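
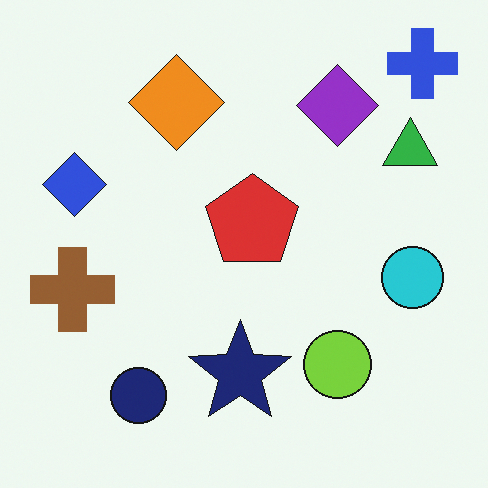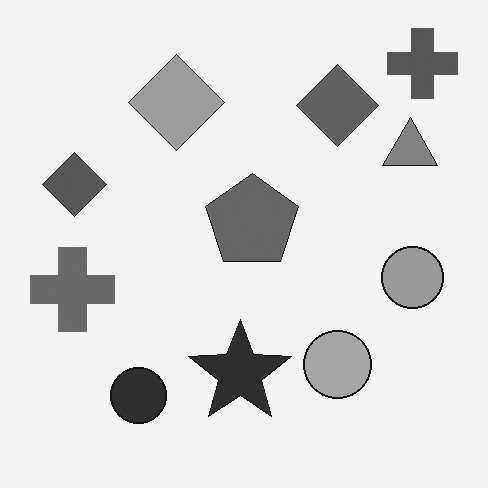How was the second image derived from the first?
The transformation is: converted to grayscale.

All color is removed — every shape is now a shade of grey.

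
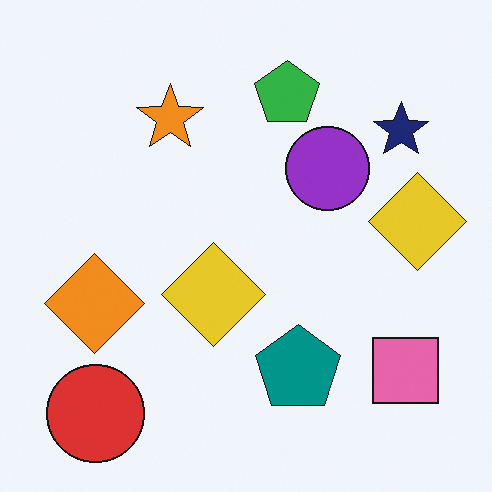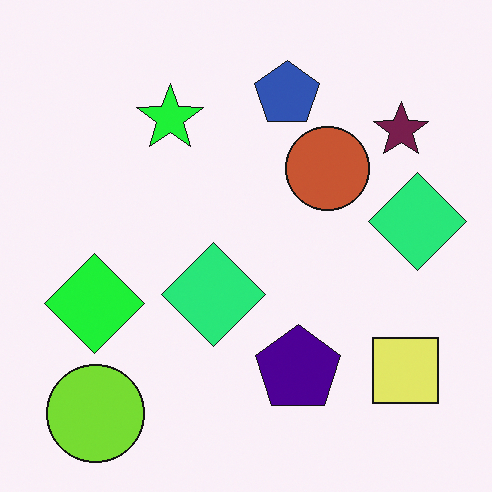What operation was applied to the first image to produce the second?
This is the original image hue-shifted through roughly a third of the color wheel.

Every shape's color has rotated by the same amount around the hue wheel — a uniform hue shift.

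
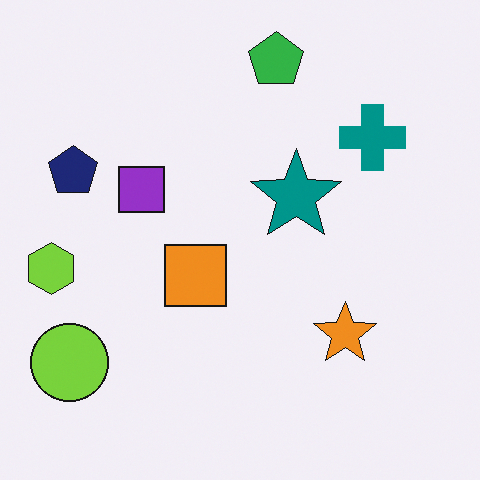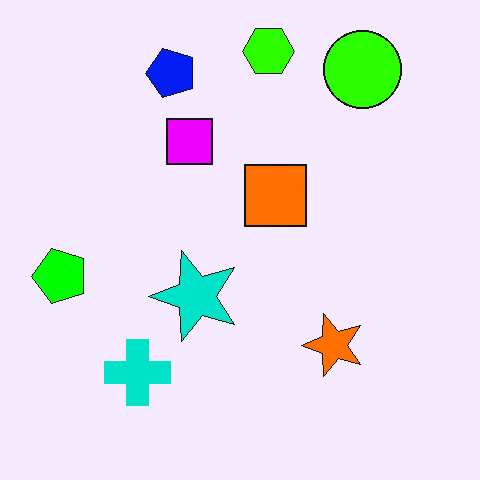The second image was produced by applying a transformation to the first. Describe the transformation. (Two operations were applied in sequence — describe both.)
The second image is the first transposed (reflected across the top-left ↔ bottom-right diagonal), then heavily oversaturated.

Shapes have swapped their row and column positions — what was in the top-right is now in the bottom-left — a diagonal reflection. All colors are more vivid — a global saturation change.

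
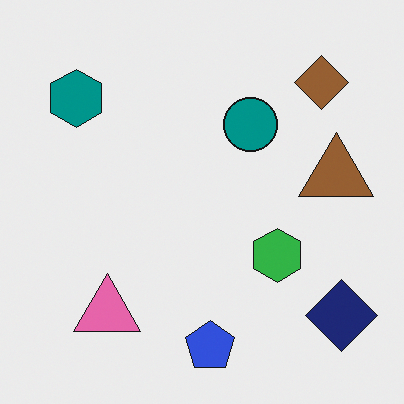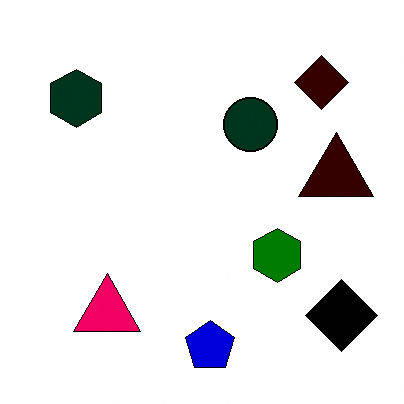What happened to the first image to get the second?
The second image is the first given much higher contrast.

Tones are pushed away from mid-grey across the whole image — a global contrast change.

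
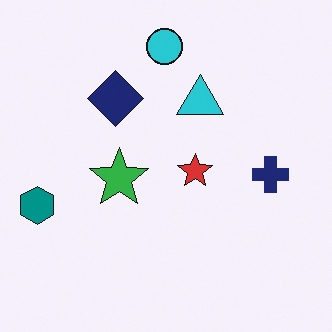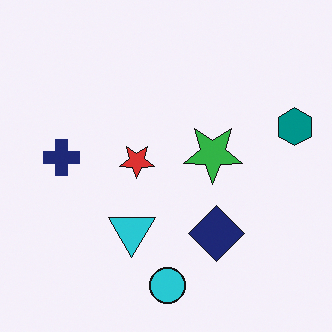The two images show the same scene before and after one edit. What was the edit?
This is the original image rotated 180°.

The teal hexagon sits in the left of the first image and the right of the second — consistent with a whole-image 180° rotation.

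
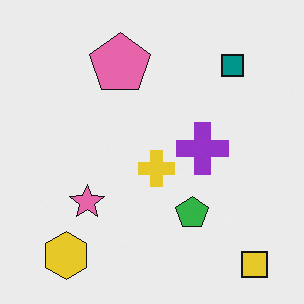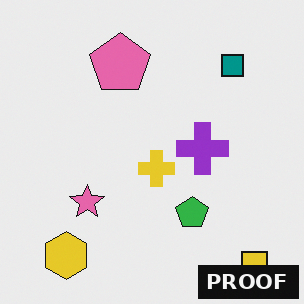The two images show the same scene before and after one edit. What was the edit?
The image was watermarked with the text "PROOF" in the lower-right corner.

A dark label reading "PROOF" appears in the lower-right corner.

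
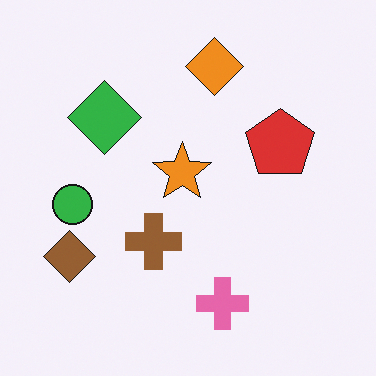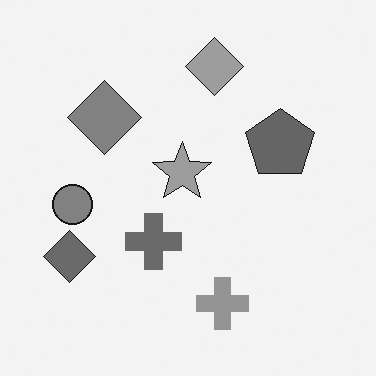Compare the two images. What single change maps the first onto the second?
The second image is the first converted to grayscale.

All color is removed — every shape is now a shade of grey.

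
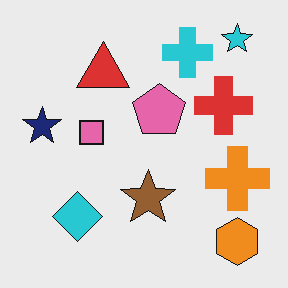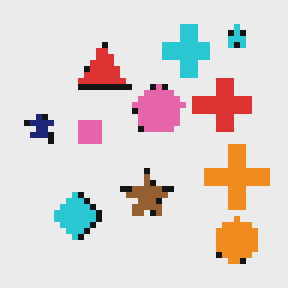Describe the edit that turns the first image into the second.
The transformation is: moderately pixelated.

Shapes are reduced to large square blocks; fine edges and outlines are lost — a downscale-then-upscale (mosaic) effect.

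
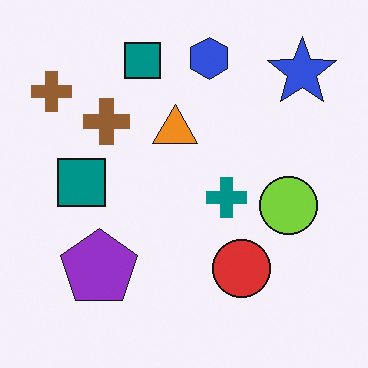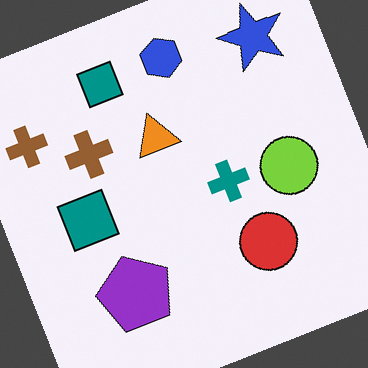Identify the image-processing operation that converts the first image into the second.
This is the original image rotated counter-clockwise by a clearly visible amount.

Every shape is tilted by the same angle and the image corners show triangular fill wedges — a whole-image rotation by a non-right angle.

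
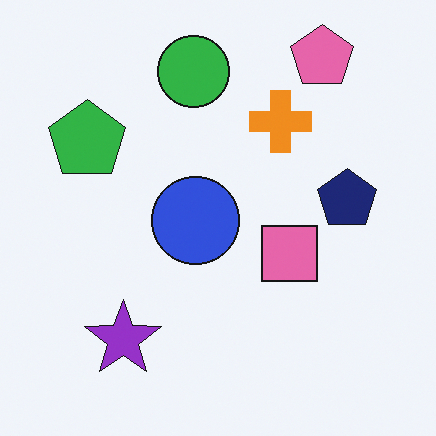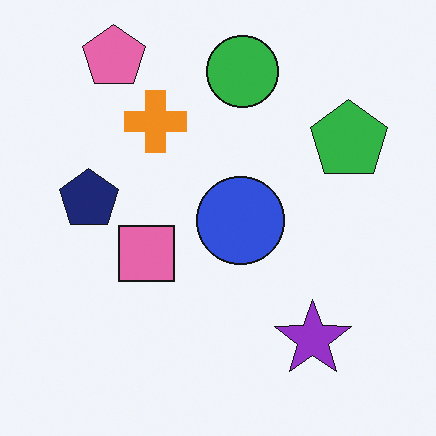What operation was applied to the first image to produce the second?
The transformation is: flipped horizontally (left ↔ right).

The green pentagon is in the top-left of the first image and the top-right of the second — shapes on opposite sides of the vertical midline have swapped in a mirror flip.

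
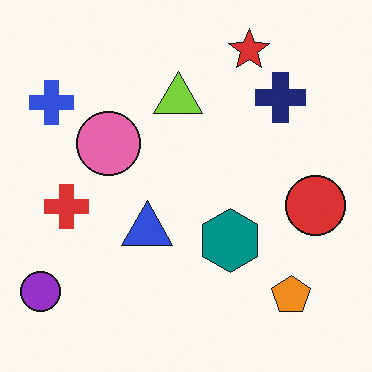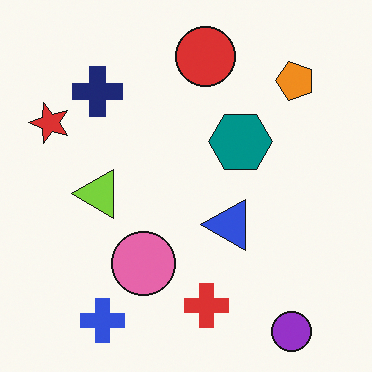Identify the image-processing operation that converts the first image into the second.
The transformation is: rotated 90° counter-clockwise.

The purple circle sits in the bottom-left of the first image and the bottom-right of the second — consistent with a whole-image 90° counter-clockwise rotation.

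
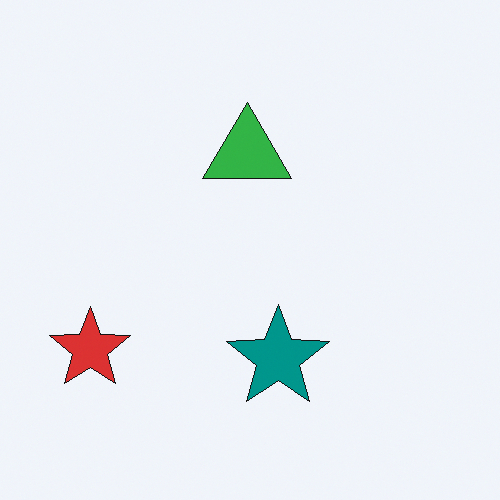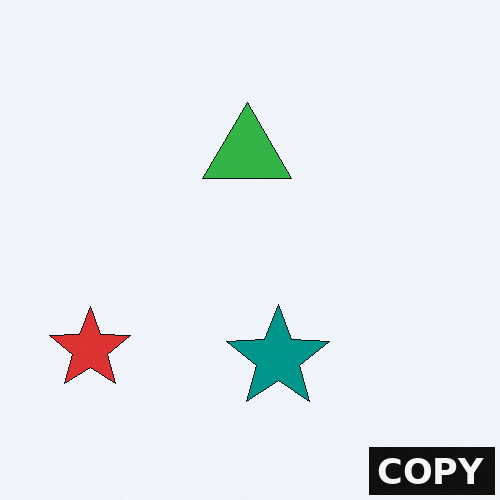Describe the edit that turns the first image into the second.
It was watermarked with the text "COPY" in the lower-right corner.

A dark label reading "COPY" appears in the lower-right corner.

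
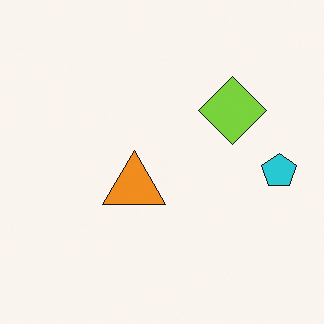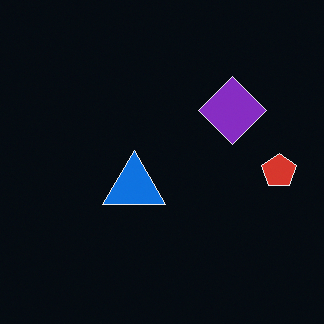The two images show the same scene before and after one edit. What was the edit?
It was color-inverted (negative).

The light background has become dark and every shape's color is its complement — a photographic negative.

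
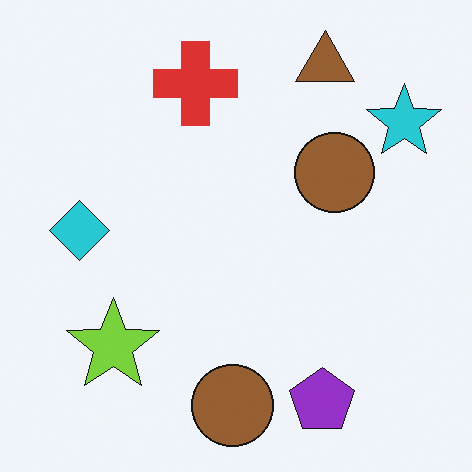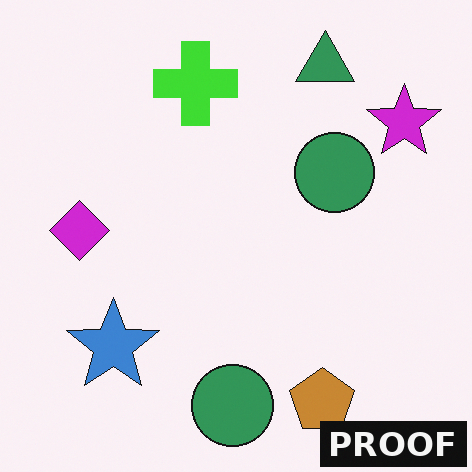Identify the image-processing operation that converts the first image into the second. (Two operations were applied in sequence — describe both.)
The transformation is: hue-shifted by a moderate amount, then watermarked with the text "PROOF" in the lower-right corner.

Every shape's color has rotated by the same amount around the hue wheel — a uniform hue shift. A dark label reading "PROOF" appears in the lower-right corner.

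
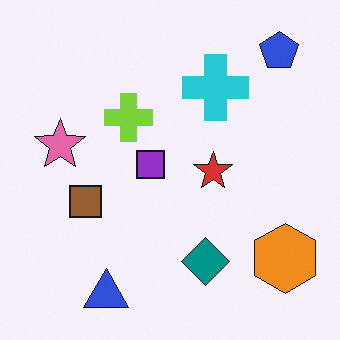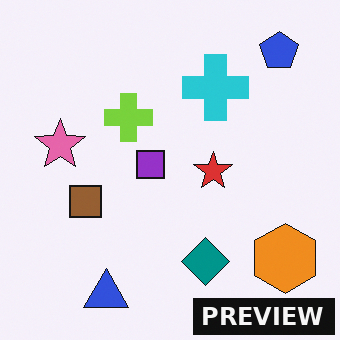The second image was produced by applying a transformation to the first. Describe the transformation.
Watermarked with the text "PREVIEW" in the lower-right corner.

A dark label reading "PREVIEW" appears in the lower-right corner.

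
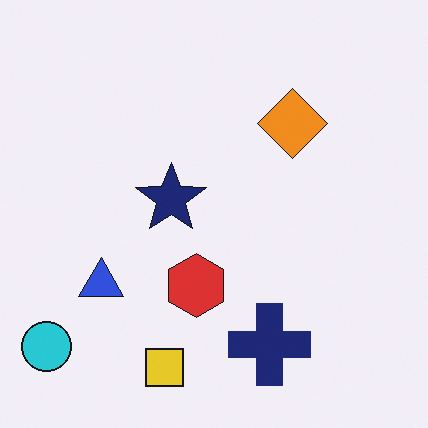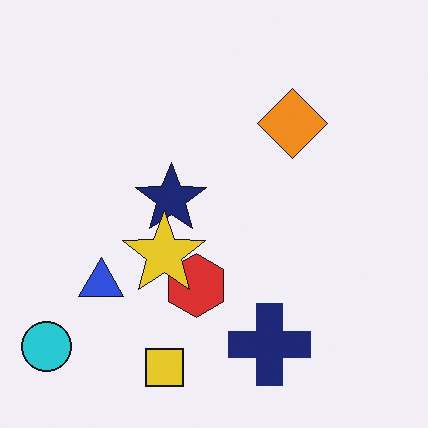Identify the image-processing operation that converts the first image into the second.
The second image is the first overlaid with an additional yellow star.

A yellow star appears in the second image that is absent from the first.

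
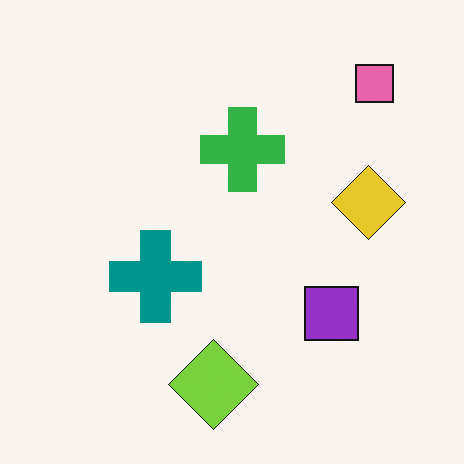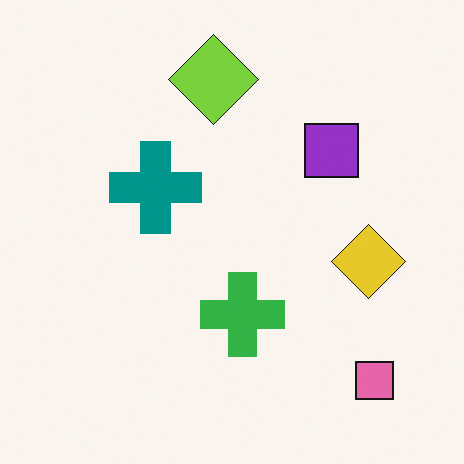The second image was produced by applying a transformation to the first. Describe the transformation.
The image was flipped vertically (top ↔ bottom).

The lime diamond is in the bottom of the first image and the top of the second — shapes on opposite sides of the horizontal midline have swapped in a mirror flip.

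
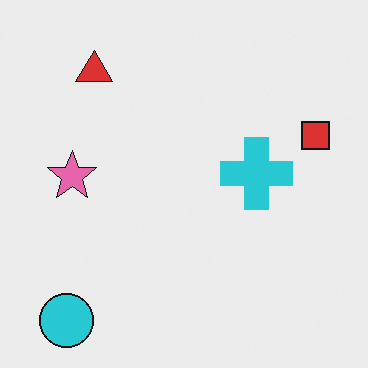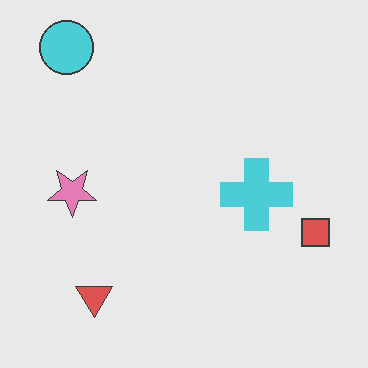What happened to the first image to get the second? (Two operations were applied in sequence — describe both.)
The transformation is: flipped vertically (top ↔ bottom), then given slightly reduced contrast.

The cyan circle is in the bottom-left of the first image and the top-left of the second — shapes on opposite sides of the horizontal midline have swapped in a mirror flip. Tones are pushed toward mid-grey across the whole image — a global contrast change.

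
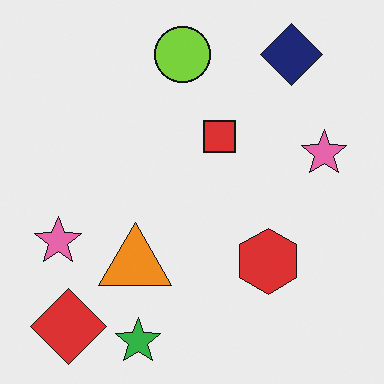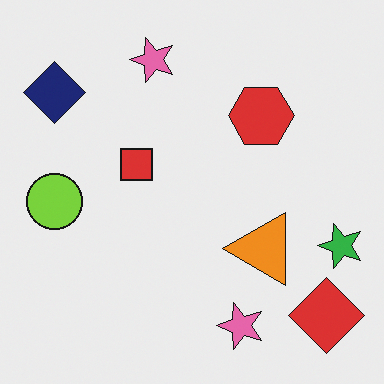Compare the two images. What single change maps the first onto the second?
The transformation is: rotated 90° counter-clockwise.

The red diamond sits in the bottom-left of the first image and the bottom-right of the second — consistent with a whole-image 90° counter-clockwise rotation.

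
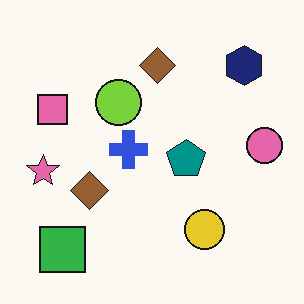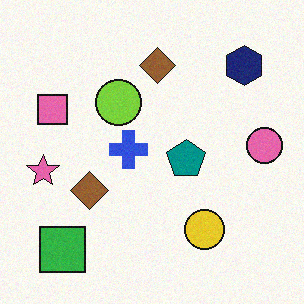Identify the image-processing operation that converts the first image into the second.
The image was degraded with a light layer of grain.

Random speckle covers the whole image, including the flat background.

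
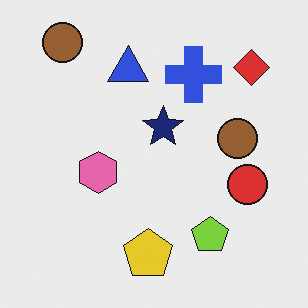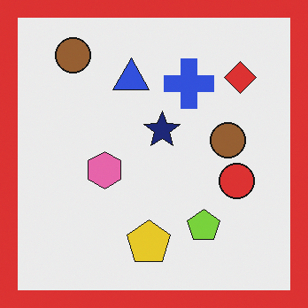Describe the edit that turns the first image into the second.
The image was framed with a red border.

A solid red frame runs around the edge of the second image, with the content slightly shrunk inside it.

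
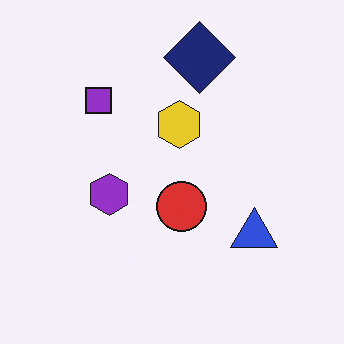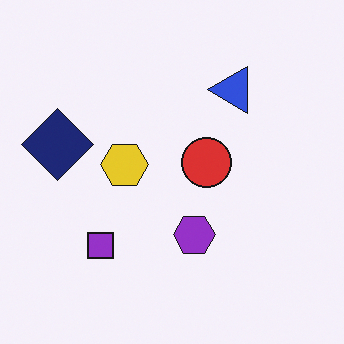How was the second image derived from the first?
This is the original image rotated 90° counter-clockwise.

The navy diamond sits in the top of the first image and the left of the second — consistent with a whole-image 90° counter-clockwise rotation.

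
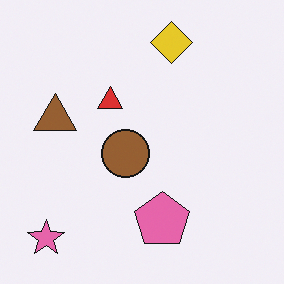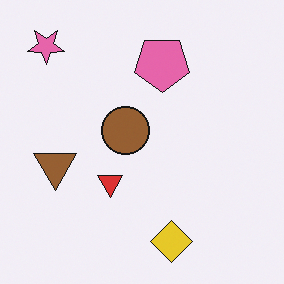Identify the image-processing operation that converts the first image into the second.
Flipped vertically (top ↔ bottom).

The yellow diamond is in the top of the first image and the bottom of the second — shapes on opposite sides of the horizontal midline have swapped in a mirror flip.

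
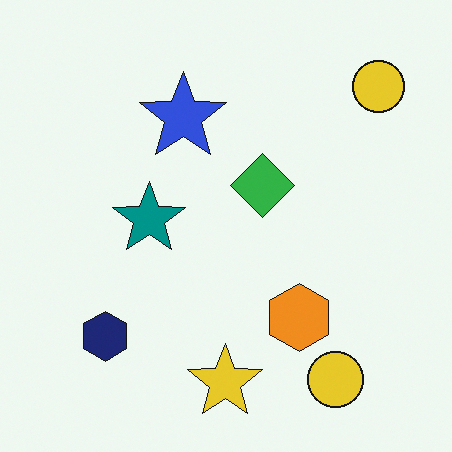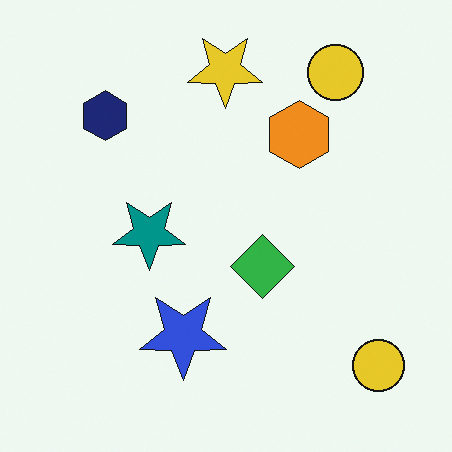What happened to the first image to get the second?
This is the original image flipped vertically (top ↔ bottom).

The yellow star is in the bottom of the first image and the top of the second — shapes on opposite sides of the horizontal midline have swapped in a mirror flip.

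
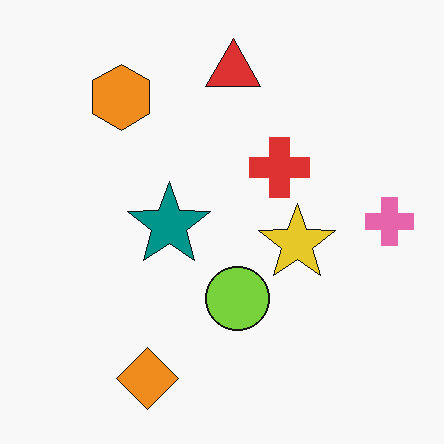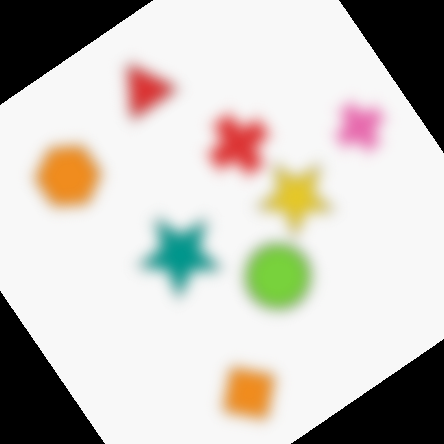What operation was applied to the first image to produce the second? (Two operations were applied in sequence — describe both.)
The second image is the first strongly gaussian-blurred, then rotated counter-clockwise by a large amount — several tens of degrees.

Shape edges and outlines are uniformly softened across the whole image. Every shape is tilted by the same angle and the image corners show triangular fill wedges — a whole-image rotation by a non-right angle.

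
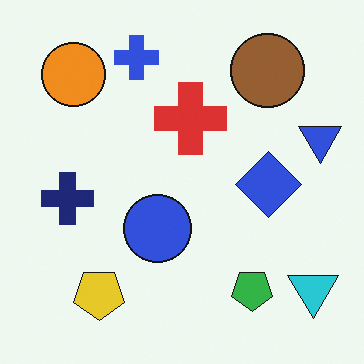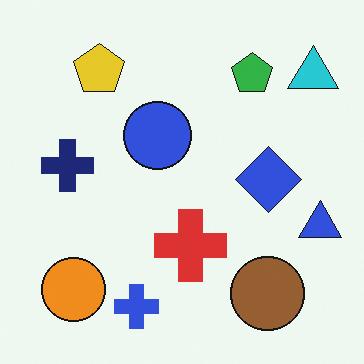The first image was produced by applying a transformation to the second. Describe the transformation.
The first image is the second flipped vertically (top ↔ bottom).

The blue cross is in the bottom of the second image and the top of the first — shapes on opposite sides of the horizontal midline have swapped in a mirror flip.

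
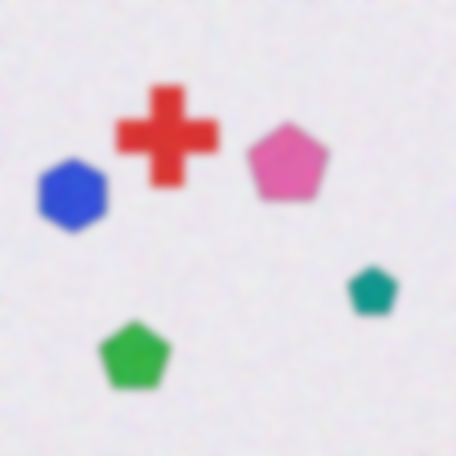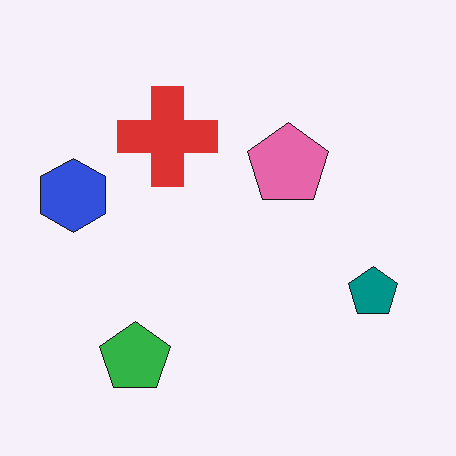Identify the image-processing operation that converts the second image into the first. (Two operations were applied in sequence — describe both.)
The first image is the second degraded with heavy additive noise, then noticeably gaussian-blurred.

Random speckle covers the whole image, including the flat background. Shape edges and outlines are uniformly softened across the whole image.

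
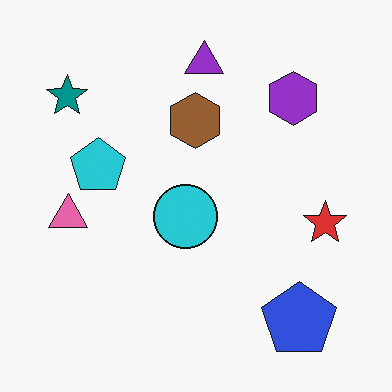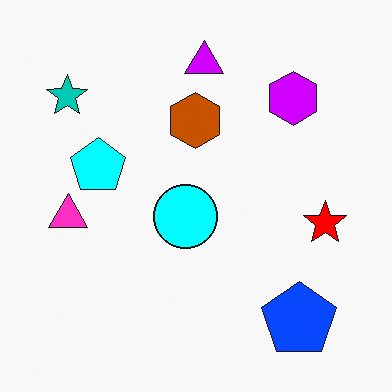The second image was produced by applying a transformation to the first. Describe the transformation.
Heavily oversaturated.

All colors are more vivid — a global saturation change.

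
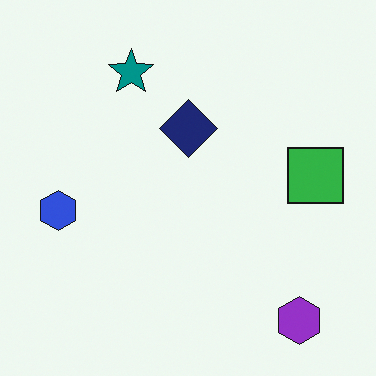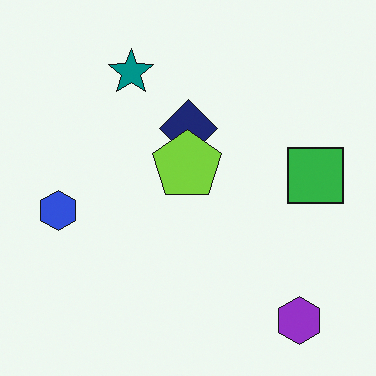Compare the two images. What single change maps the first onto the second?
It was overlaid with an additional lime pentagon.

A lime pentagon appears in the second image that is absent from the first.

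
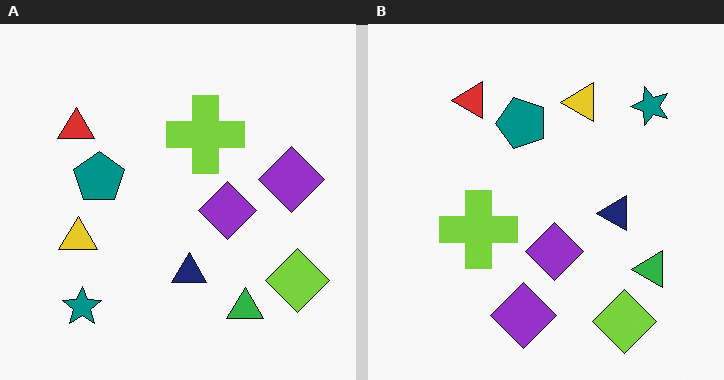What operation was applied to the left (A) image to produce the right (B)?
The right (B) image is the left (A) transposed (reflected across the top-left ↔ bottom-right diagonal).

Shapes have swapped their row and column positions — what was in the top-right is now in the bottom-left — a diagonal reflection.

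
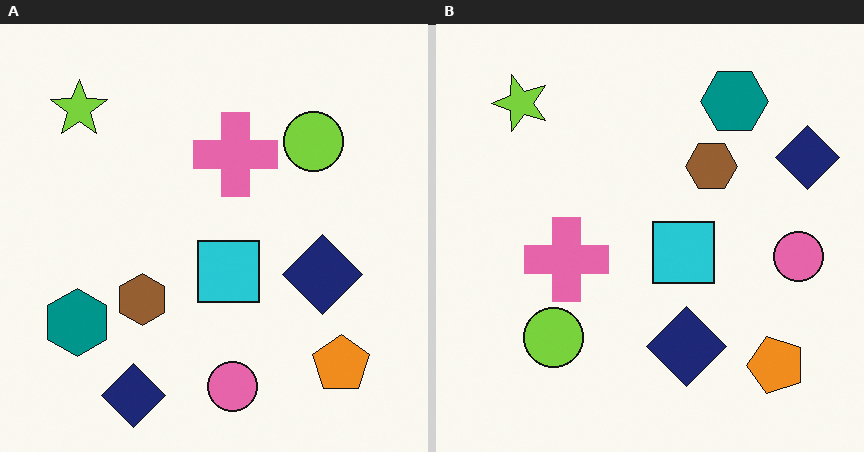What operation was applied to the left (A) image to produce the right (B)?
The right (B) image is the left (A) transposed (reflected across the top-left ↔ bottom-right diagonal).

Shapes have swapped their row and column positions — what was in the top-right is now in the bottom-left — a diagonal reflection.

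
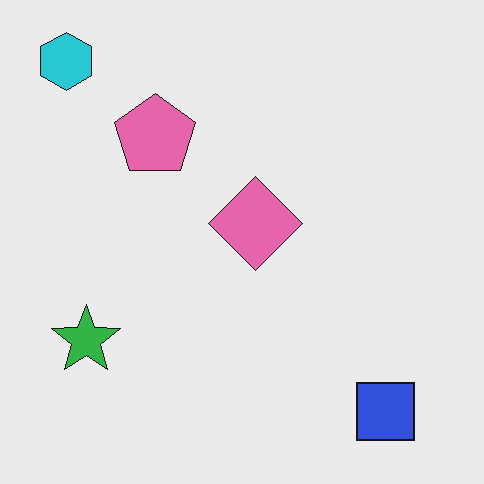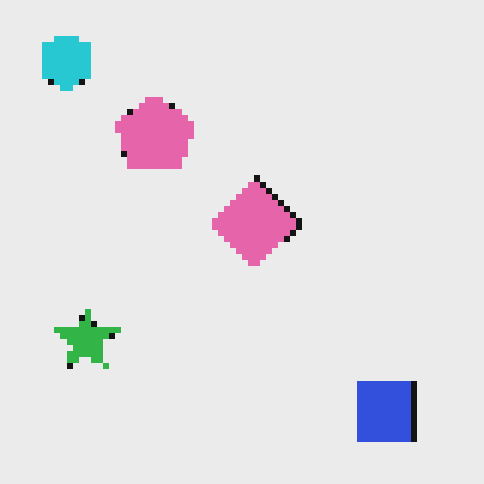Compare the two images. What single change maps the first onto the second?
It was moderately pixelated.

Shapes are reduced to large square blocks; fine edges and outlines are lost — a downscale-then-upscale (mosaic) effect.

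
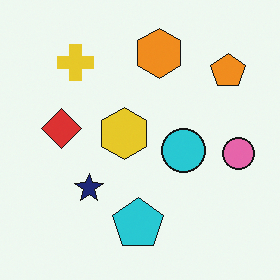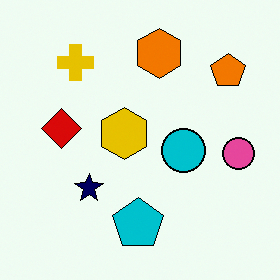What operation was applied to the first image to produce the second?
The transformation is: given slightly increased contrast.

Tones are pushed away from mid-grey across the whole image — a global contrast change.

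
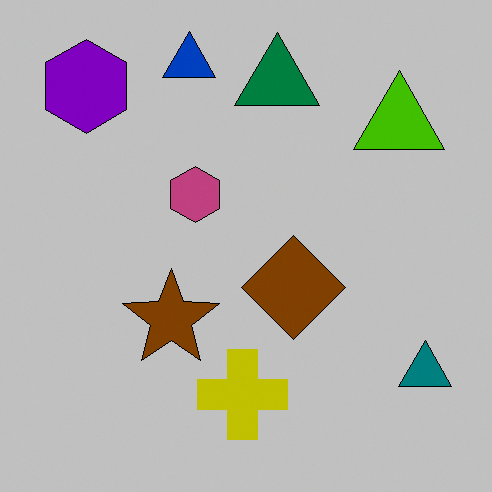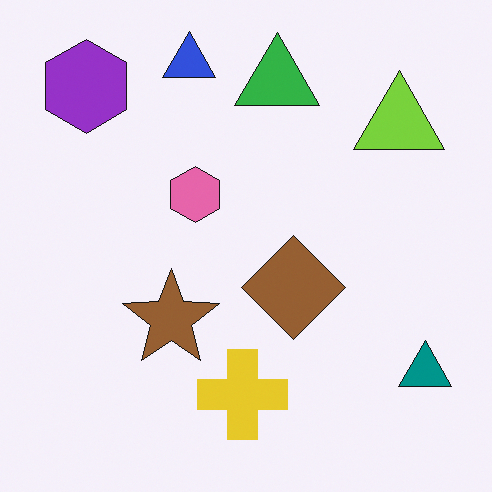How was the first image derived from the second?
The transformation is: heavily posterized to just a handful of flat colors.

Each flat color has snapped to a coarser quantized level — most visibly, the near-white background has dropped to a flat grey.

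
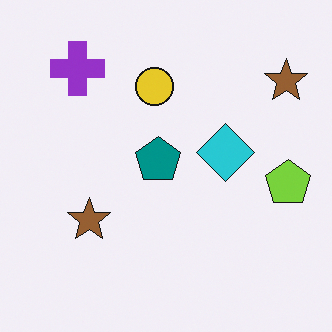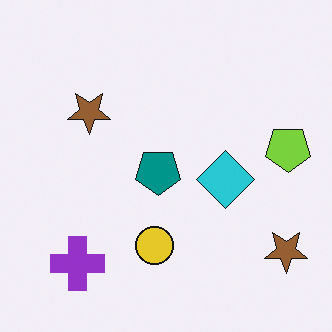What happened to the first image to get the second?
The image was flipped vertically (top ↔ bottom).

The purple cross is in the top-left of the first image and the bottom-left of the second — shapes on opposite sides of the horizontal midline have swapped in a mirror flip.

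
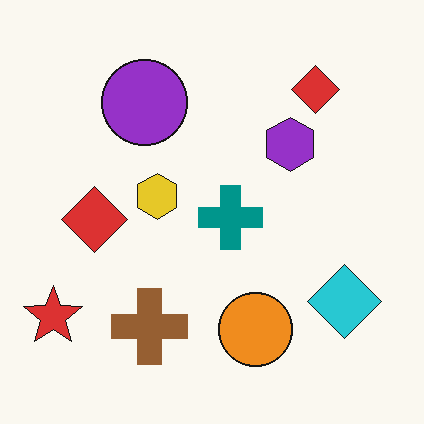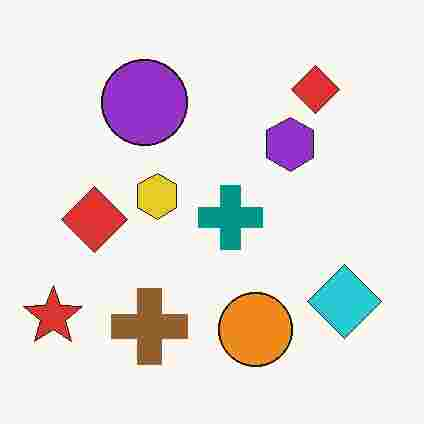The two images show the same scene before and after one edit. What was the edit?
It was heavily JPEG-compressed with obvious blocking artifacts.

Blocky 8×8 compression artifacts appear around shape edges and the flat background shows ringing — characteristic JPEG degradation.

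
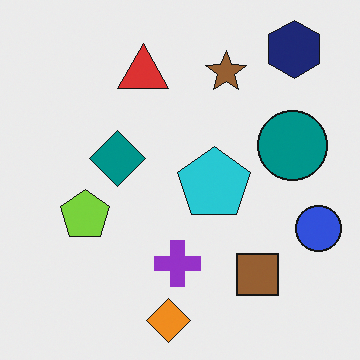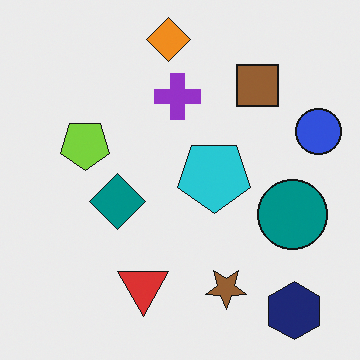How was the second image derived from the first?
Flipped vertically (top ↔ bottom).

The orange diamond is in the bottom of the first image and the top of the second — shapes on opposite sides of the horizontal midline have swapped in a mirror flip.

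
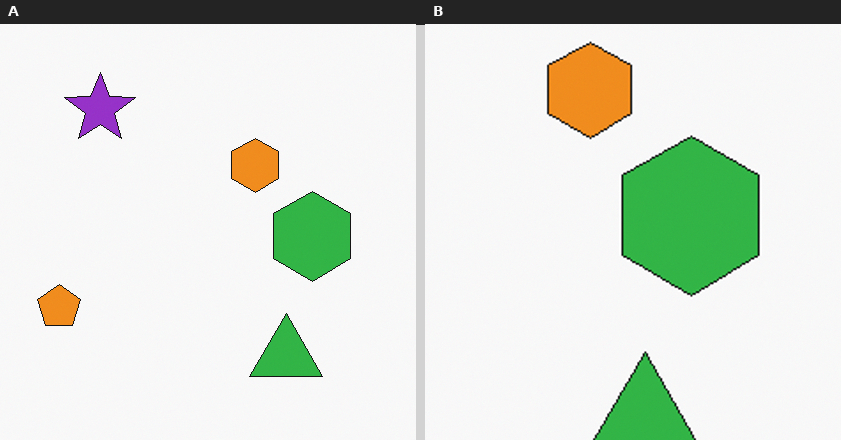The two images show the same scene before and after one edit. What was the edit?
This is the original image cropped to a noticeably smaller region and rescaled.

The visible shapes are larger and the field of view is narrower; shapes near the original edges may be partly or wholly outside the frame — a crop-and-rescale.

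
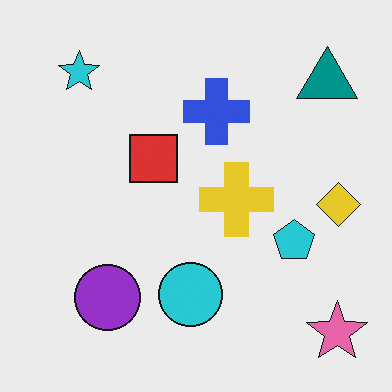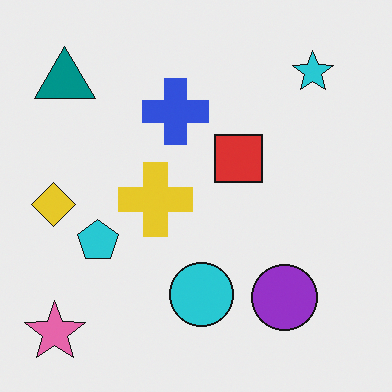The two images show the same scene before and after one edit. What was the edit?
The transformation is: flipped horizontally (left ↔ right).

The yellow diamond is in the right of the first image and the left of the second — shapes on opposite sides of the vertical midline have swapped in a mirror flip.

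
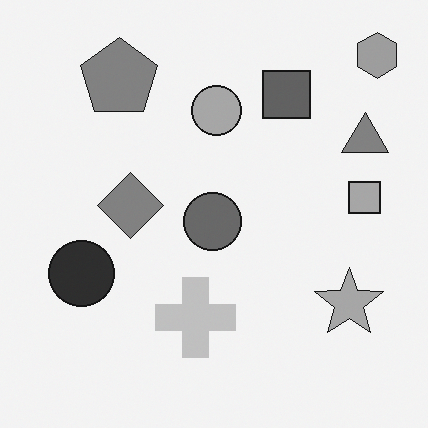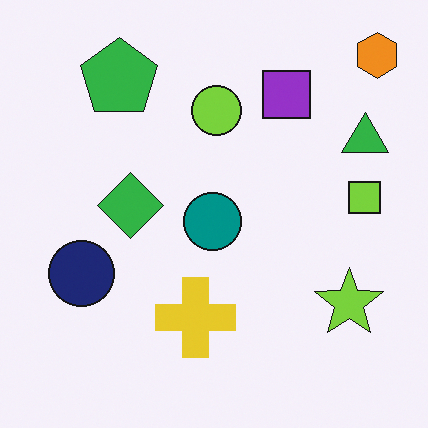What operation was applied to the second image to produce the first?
The transformation is: converted to grayscale.

All color is removed — every shape is now a shade of grey.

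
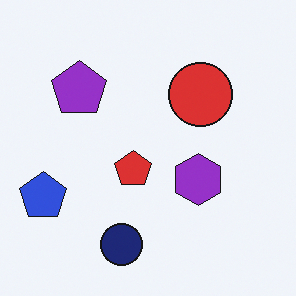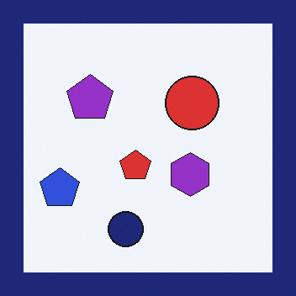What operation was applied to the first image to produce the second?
The transformation is: framed with a navy border.

A solid navy frame runs around the edge of the second image, with the content slightly shrunk inside it.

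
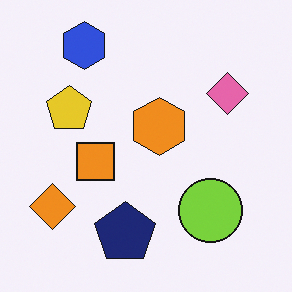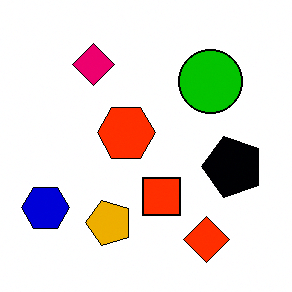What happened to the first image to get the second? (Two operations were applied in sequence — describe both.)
The transformation is: rotated 90° counter-clockwise, then given much higher contrast.

The blue hexagon sits in the top-left of the first image and the bottom-left of the second — consistent with a whole-image 90° counter-clockwise rotation. Tones are pushed away from mid-grey across the whole image — a global contrast change.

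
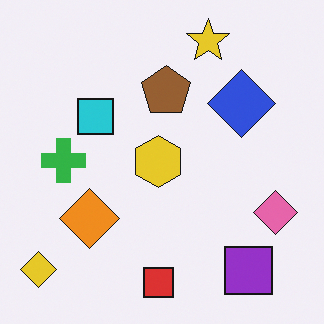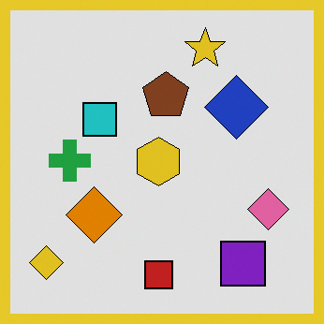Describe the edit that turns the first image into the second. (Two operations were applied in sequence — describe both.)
This is the original image posterized to a reduced palette, then framed with a yellow border.

Each flat color has snapped to a coarser quantized level — most visibly, the near-white background has dropped to a flat grey. A solid yellow frame runs around the edge of the second image, with the content slightly shrunk inside it.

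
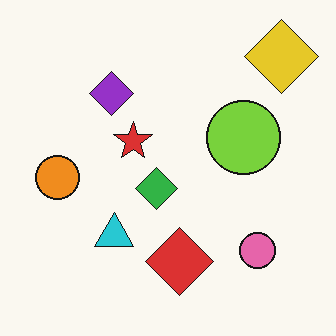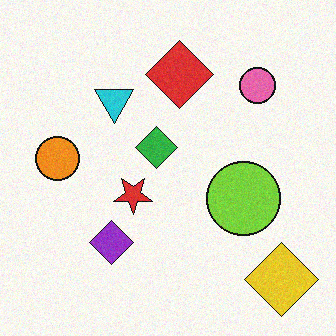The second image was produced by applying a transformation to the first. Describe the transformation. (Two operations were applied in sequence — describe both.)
This is the original image flipped vertically (top ↔ bottom), then degraded with subtle gaussian noise.

The yellow diamond is in the top-right of the first image and the bottom-right of the second — shapes on opposite sides of the horizontal midline have swapped in a mirror flip. Random speckle covers the whole image, including the flat background.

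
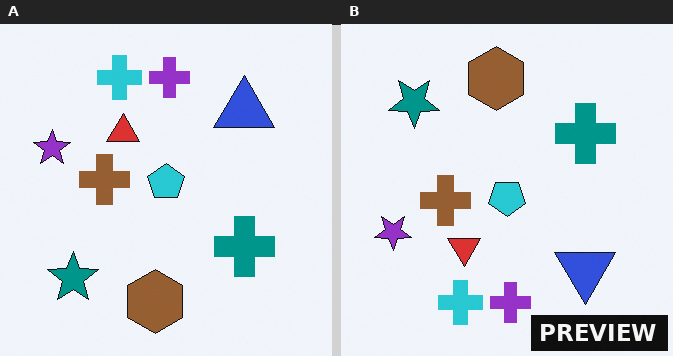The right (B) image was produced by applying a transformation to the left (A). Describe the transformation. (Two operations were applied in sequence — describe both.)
Flipped vertically (top ↔ bottom), then watermarked with the text "PREVIEW" in the lower-right corner.

The cyan cross is in the top of the left (A) image and the bottom of the right (B) — shapes on opposite sides of the horizontal midline have swapped in a mirror flip. A dark label reading "PREVIEW" appears in the lower-right corner.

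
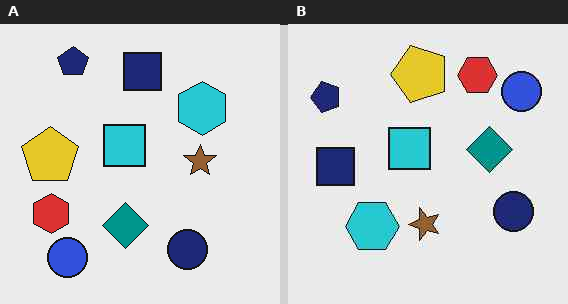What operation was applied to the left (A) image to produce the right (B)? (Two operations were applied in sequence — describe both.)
The image was transposed (reflected across the top-left ↔ bottom-right diagonal), then given moderate JPEG compression.

Shapes have swapped their row and column positions — what was in the top-right is now in the bottom-left — a diagonal reflection. Blocky 8×8 compression artifacts appear around shape edges and the flat background shows ringing — characteristic JPEG degradation.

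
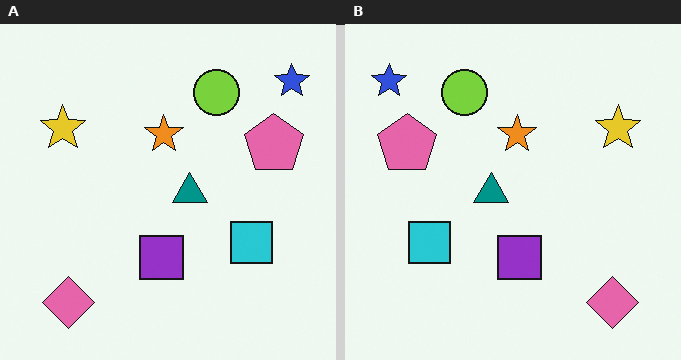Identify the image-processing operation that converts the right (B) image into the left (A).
The image was flipped horizontally (left ↔ right).

The blue star is in the top-left of the right (B) image and the top-right of the left (A) — shapes on opposite sides of the vertical midline have swapped in a mirror flip.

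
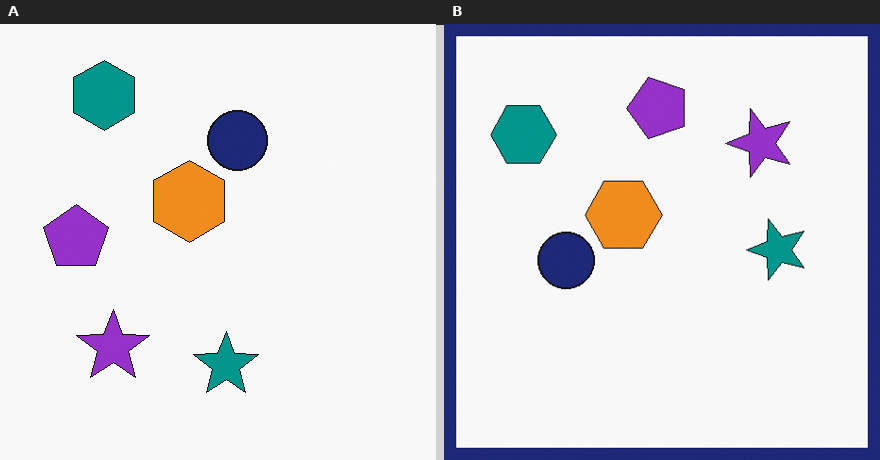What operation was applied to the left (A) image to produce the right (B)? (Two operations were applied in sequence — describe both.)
This is the original image transposed (reflected across the top-left ↔ bottom-right diagonal), then framed with a navy border.

Shapes have swapped their row and column positions — what was in the top-right is now in the bottom-left — a diagonal reflection. A solid navy frame runs around the edge of the right (B) image, with the content slightly shrunk inside it.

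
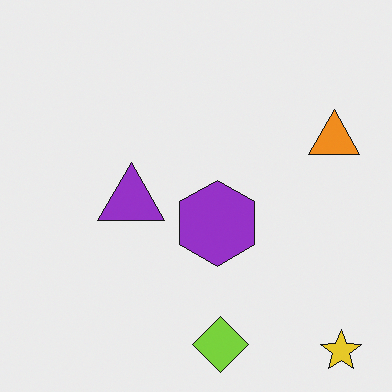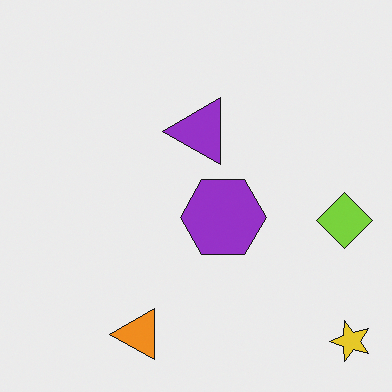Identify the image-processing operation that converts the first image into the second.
This is the original image transposed (reflected across the top-left ↔ bottom-right diagonal).

Shapes have swapped their row and column positions — what was in the top-right is now in the bottom-left — a diagonal reflection.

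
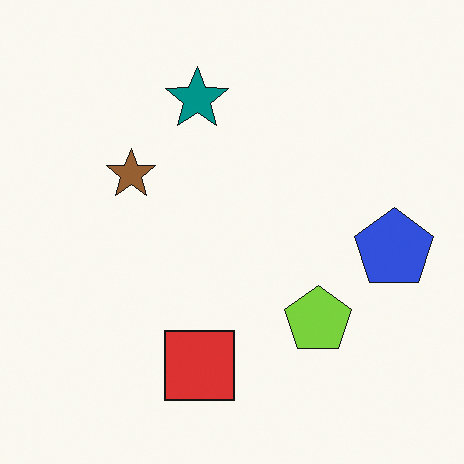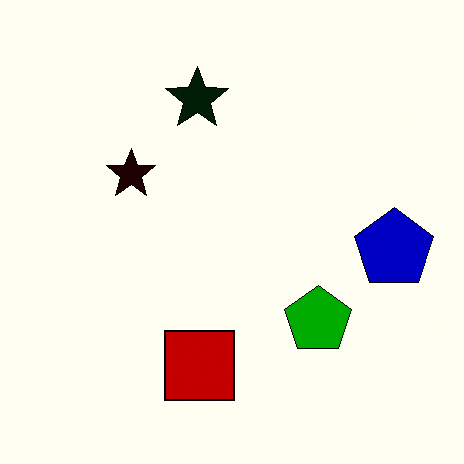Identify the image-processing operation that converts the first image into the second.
The image was boosted in contrast.

Tones are pushed away from mid-grey across the whole image — a global contrast change.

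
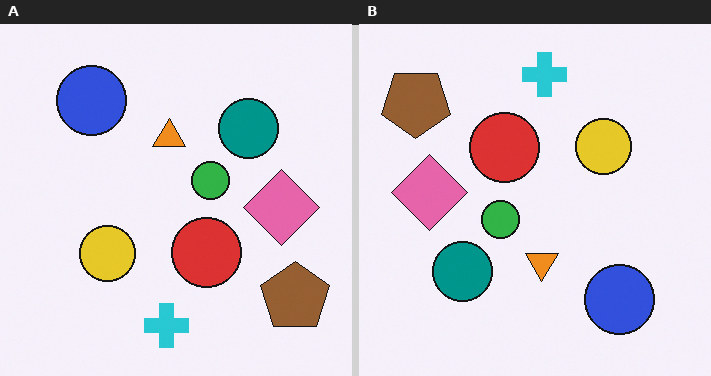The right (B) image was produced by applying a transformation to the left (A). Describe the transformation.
It was rotated 180°.

The brown pentagon sits in the bottom-right of the left (A) image and the top-left of the right (B) — consistent with a whole-image 180° rotation.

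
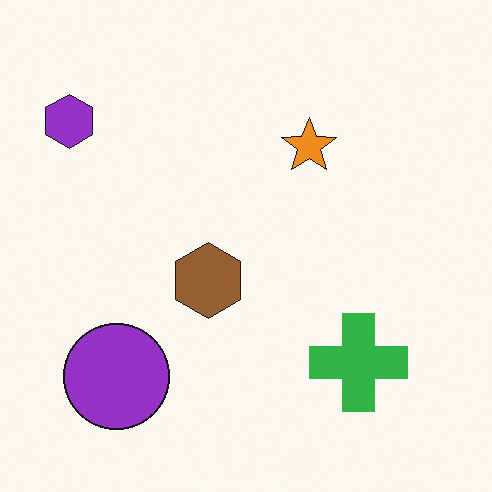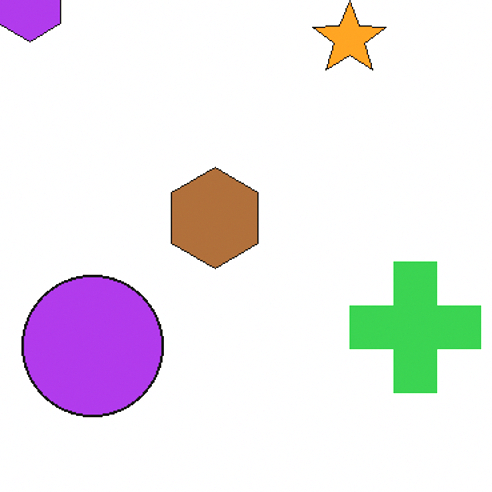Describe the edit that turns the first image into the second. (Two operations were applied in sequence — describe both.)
The transformation is: cropped slightly and scaled back up, then slightly brightened.

The visible shapes are larger and the field of view is narrower; shapes near the original edges may be partly or wholly outside the frame — a crop-and-rescale. Every pixel — background and shapes alike — is uniformly brightened.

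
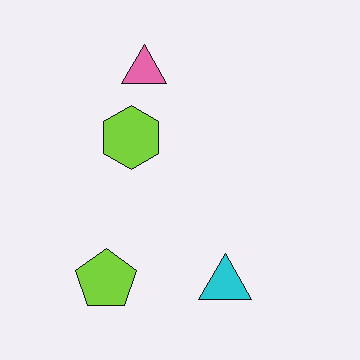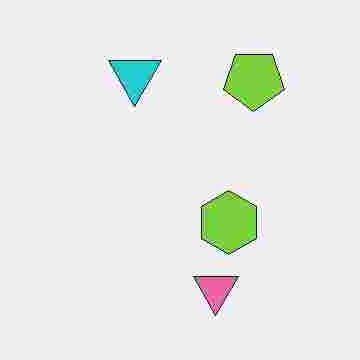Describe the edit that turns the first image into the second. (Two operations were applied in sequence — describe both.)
It was degraded with heavy JPEG compression, then rotated 180°.

Blocky 8×8 compression artifacts appear around shape edges and the flat background shows ringing — characteristic JPEG degradation. The lime pentagon sits in the bottom-left of the first image and the top-right of the second — consistent with a whole-image 180° rotation.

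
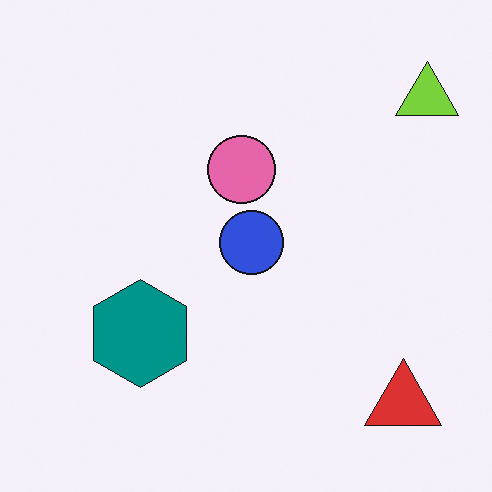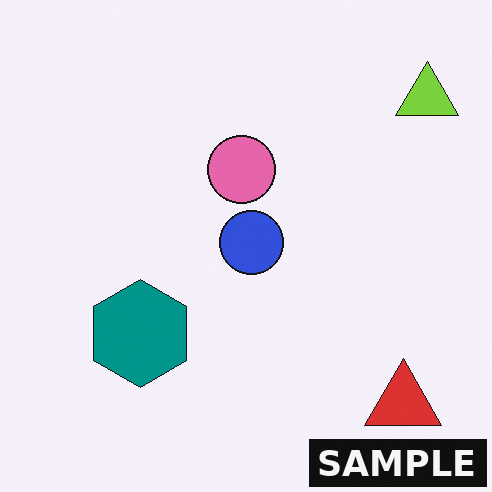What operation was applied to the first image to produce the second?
It was watermarked with the text "SAMPLE" in the lower-right corner.

A dark label reading "SAMPLE" appears in the lower-right corner.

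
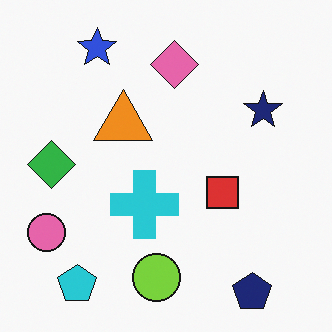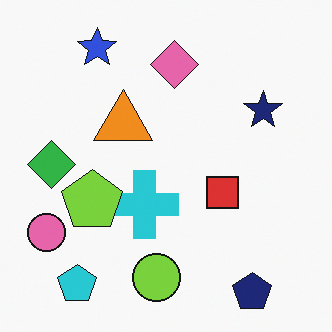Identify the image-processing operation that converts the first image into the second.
The transformation is: overlaid with an additional lime pentagon.

A lime pentagon appears in the second image that is absent from the first.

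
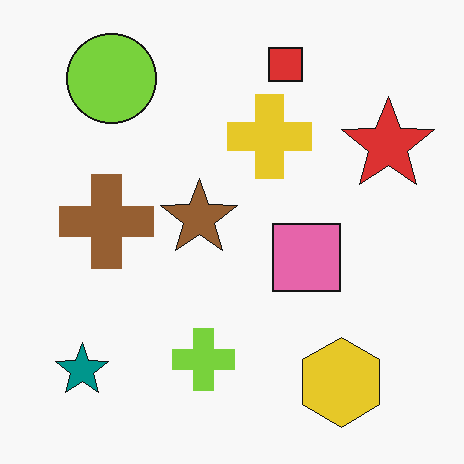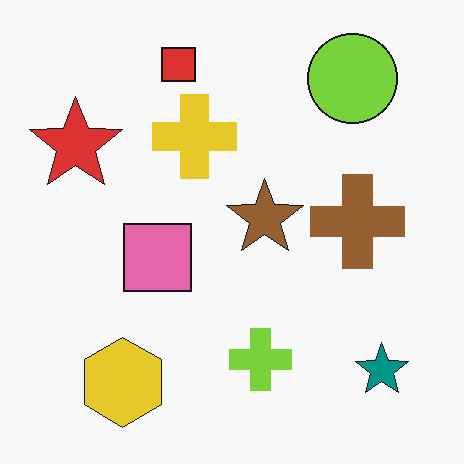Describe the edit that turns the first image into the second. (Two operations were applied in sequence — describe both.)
The second image is the first JPEG-compressed with visible artifacts, then flipped horizontally (left ↔ right).

Blocky 8×8 compression artifacts appear around shape edges and the flat background shows ringing — characteristic JPEG degradation. The red star is in the top-right of the first image and the top-left of the second — shapes on opposite sides of the vertical midline have swapped in a mirror flip.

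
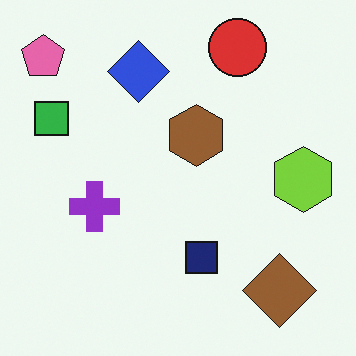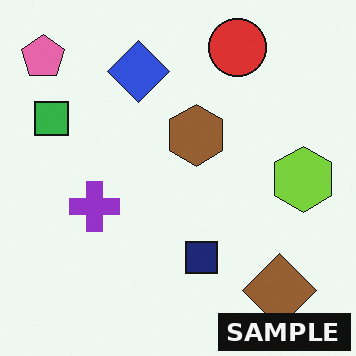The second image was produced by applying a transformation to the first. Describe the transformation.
The image was watermarked with the text "SAMPLE" in the lower-right corner.

A dark label reading "SAMPLE" appears in the lower-right corner.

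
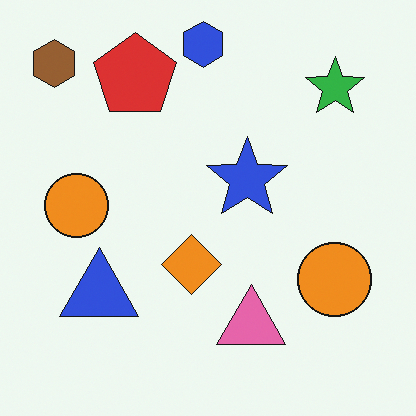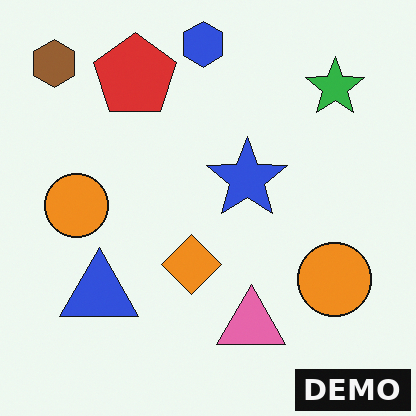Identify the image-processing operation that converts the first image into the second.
The transformation is: watermarked with the text "DEMO" in the lower-right corner.

A dark label reading "DEMO" appears in the lower-right corner.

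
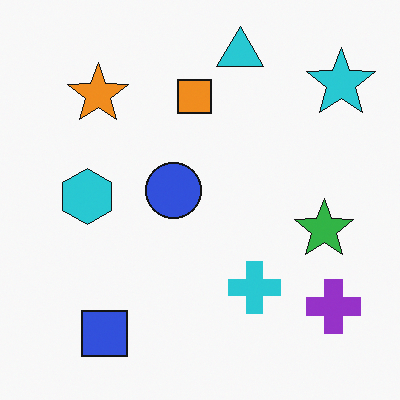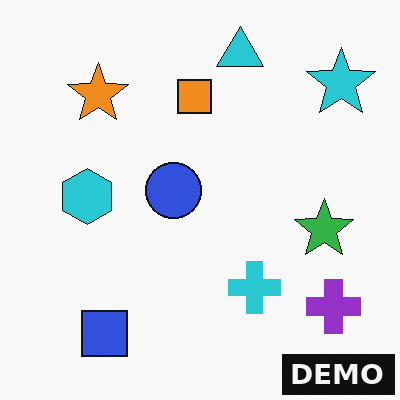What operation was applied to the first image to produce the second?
Watermarked with the text "DEMO" in the lower-right corner.

A dark label reading "DEMO" appears in the lower-right corner.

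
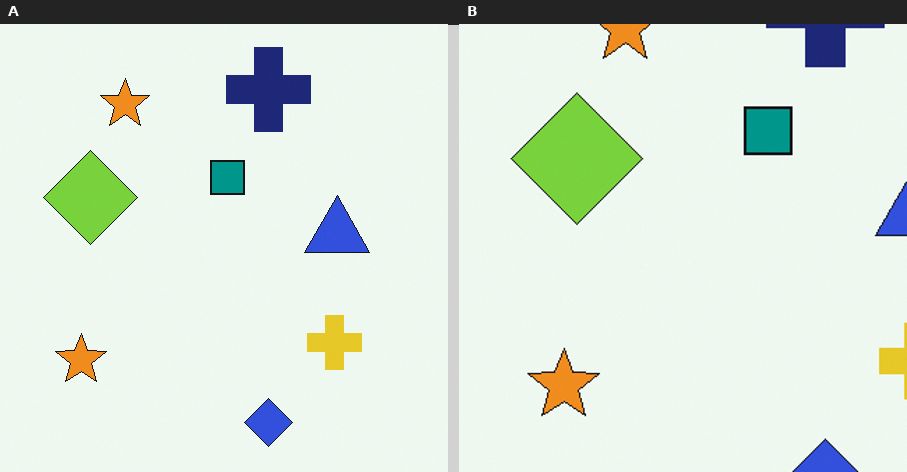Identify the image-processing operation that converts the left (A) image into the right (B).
The transformation is: cropped slightly and scaled back up.

The visible shapes are larger and the field of view is narrower; shapes near the original edges may be partly or wholly outside the frame — a crop-and-rescale.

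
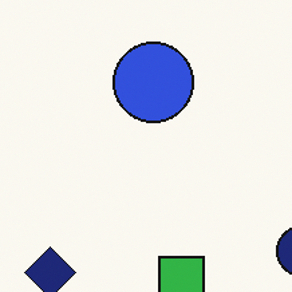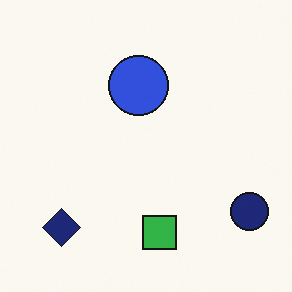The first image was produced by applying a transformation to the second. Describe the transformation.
It was cropped to a modestly smaller region and rescaled.

The visible shapes are larger and the field of view is narrower; shapes near the original edges may be partly or wholly outside the frame — a crop-and-rescale.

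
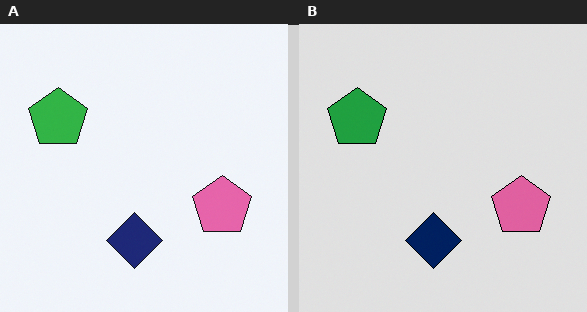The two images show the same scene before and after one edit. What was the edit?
This is the original image moderately posterized.

Each flat color has snapped to a coarser quantized level — most visibly, the near-white background has dropped to a flat grey.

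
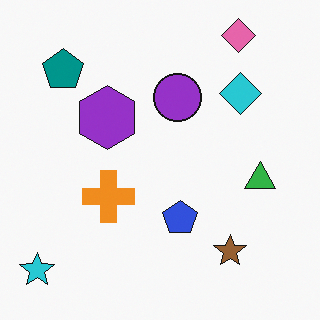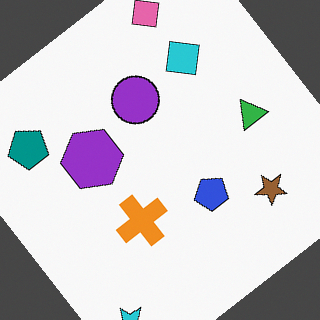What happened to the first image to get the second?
Rotated counter-clockwise by a large amount — several tens of degrees.

Every shape is tilted by the same angle and the image corners show triangular fill wedges — a whole-image rotation by a non-right angle.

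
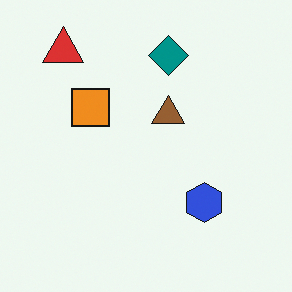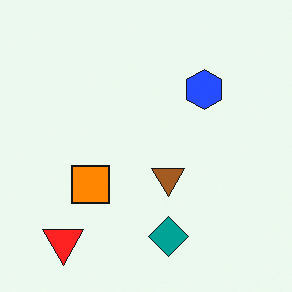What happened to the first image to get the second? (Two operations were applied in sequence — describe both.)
The second image is the first slightly oversaturated, then flipped vertically (top ↔ bottom).

All colors are more vivid — a global saturation change. The red triangle is in the top-left of the first image and the bottom-left of the second — shapes on opposite sides of the horizontal midline have swapped in a mirror flip.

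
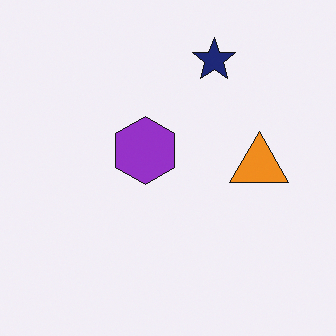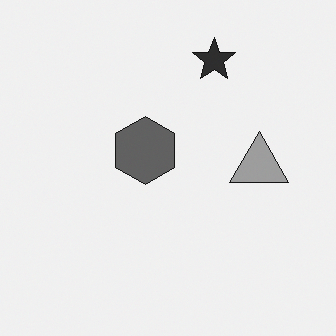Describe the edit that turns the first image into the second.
This is the original image converted to grayscale.

All color is removed — every shape is now a shade of grey.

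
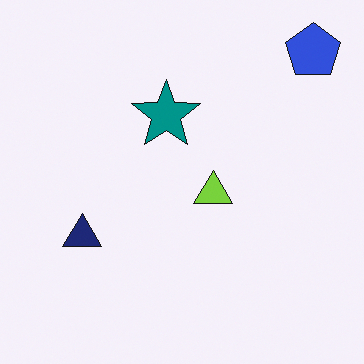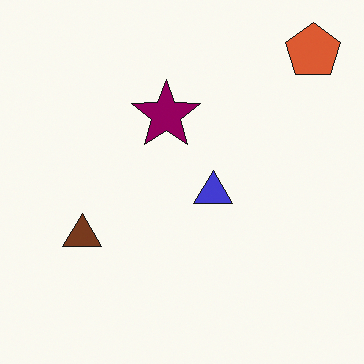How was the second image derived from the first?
This is the original image hue-shifted noticeably.

Every shape's color has rotated by the same amount around the hue wheel — a uniform hue shift.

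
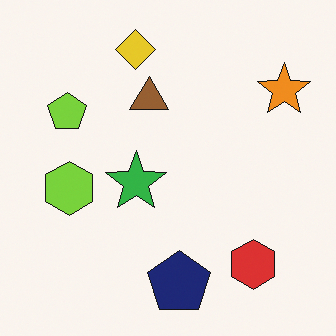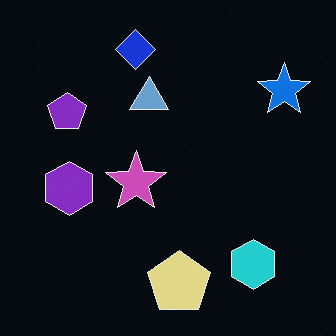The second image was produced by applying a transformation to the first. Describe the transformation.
Color-inverted (negative).

The light background has become dark and every shape's color is its complement — a photographic negative.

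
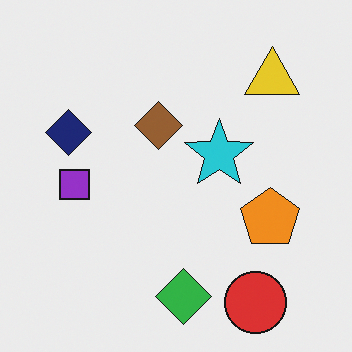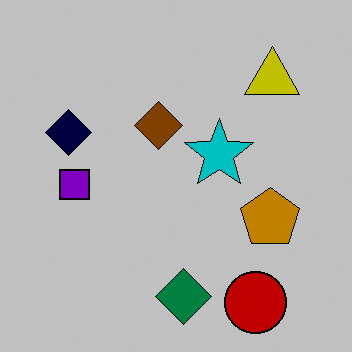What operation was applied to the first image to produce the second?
Aggressively posterized.

Each flat color has snapped to a coarser quantized level — most visibly, the near-white background has dropped to a flat grey.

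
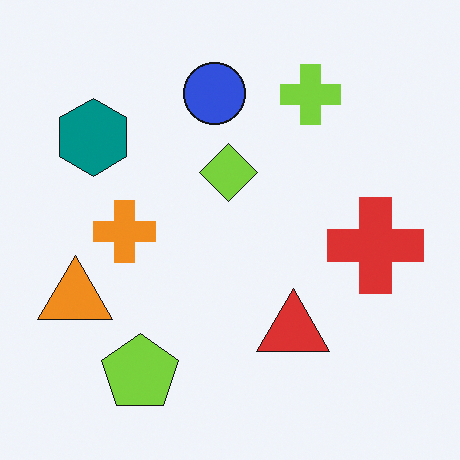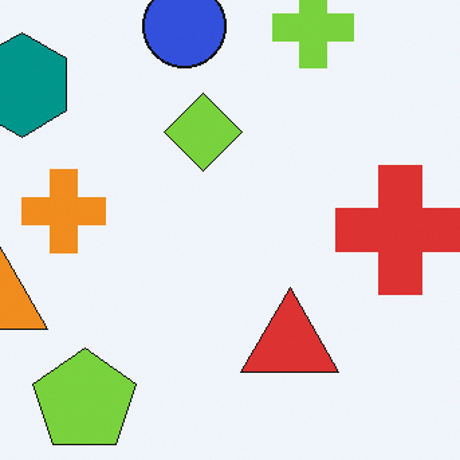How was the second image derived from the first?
Cropped slightly and scaled back up.

The visible shapes are larger and the field of view is narrower; shapes near the original edges may be partly or wholly outside the frame — a crop-and-rescale.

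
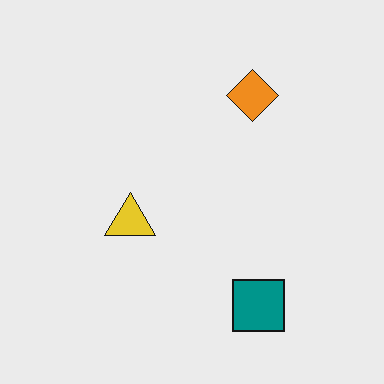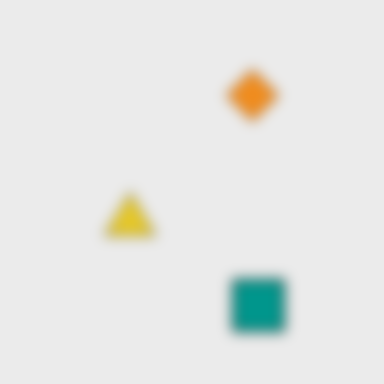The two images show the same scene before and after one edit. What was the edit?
It was strongly gaussian-blurred.

Shape edges and outlines are uniformly softened across the whole image.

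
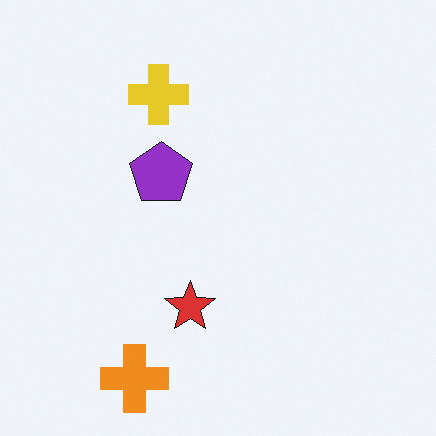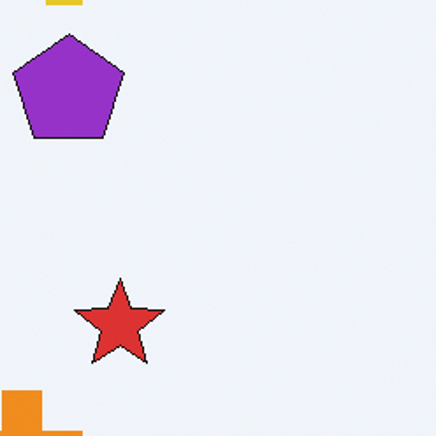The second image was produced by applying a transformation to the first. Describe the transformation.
Cropped to a noticeably smaller region and rescaled.

The visible shapes are larger and the field of view is narrower; shapes near the original edges may be partly or wholly outside the frame — a crop-and-rescale.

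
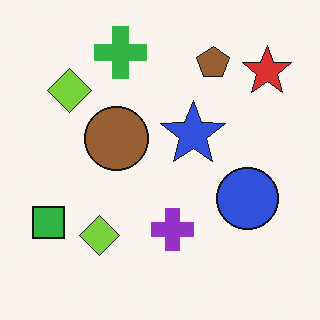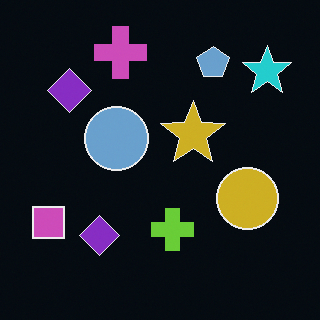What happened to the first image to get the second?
The second image is the first color-inverted (negative).

The light background has become dark and every shape's color is its complement — a photographic negative.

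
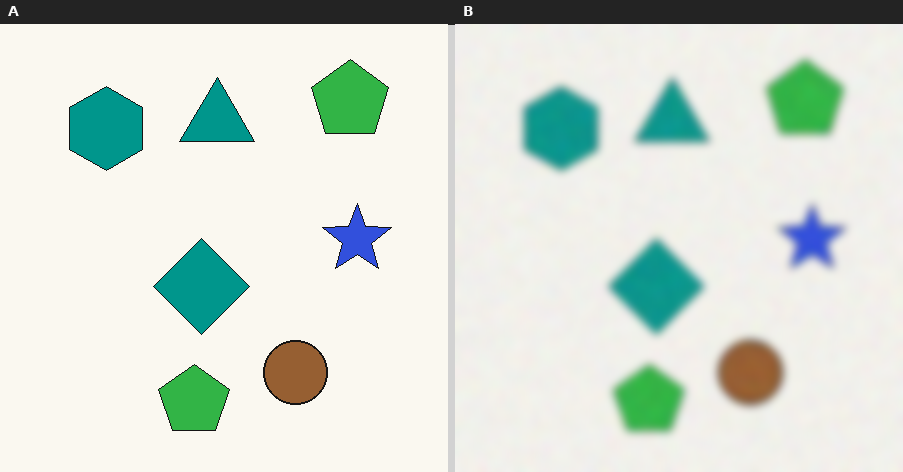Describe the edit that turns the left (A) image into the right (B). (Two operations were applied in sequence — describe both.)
The right (B) image is the left (A) degraded with visible gaussian noise, then moderately blurred.

Random speckle covers the whole image, including the flat background. Shape edges and outlines are uniformly softened across the whole image.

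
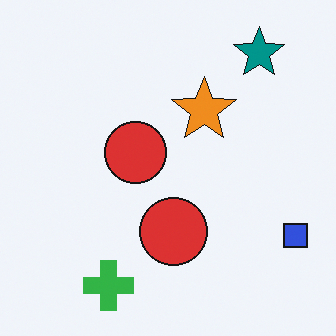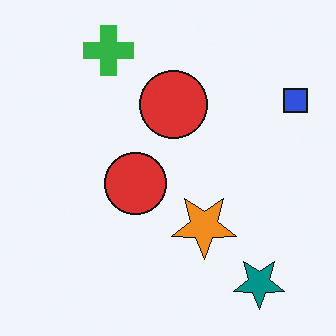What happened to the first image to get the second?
The transformation is: flipped vertically (top ↔ bottom).

The green cross is in the bottom-left of the first image and the top-left of the second — shapes on opposite sides of the horizontal midline have swapped in a mirror flip.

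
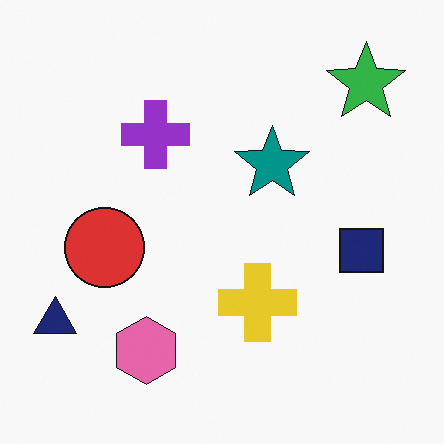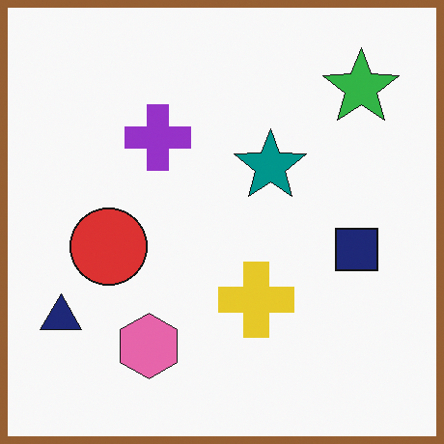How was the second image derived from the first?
The image was framed with a brown border.

A solid brown frame runs around the edge of the second image, with the content slightly shrunk inside it.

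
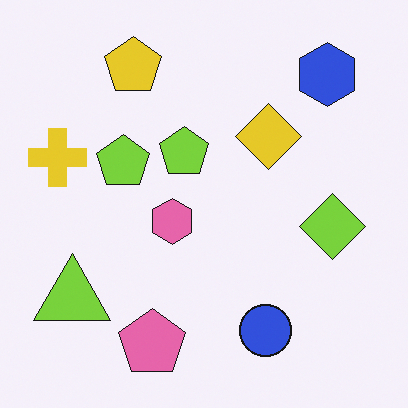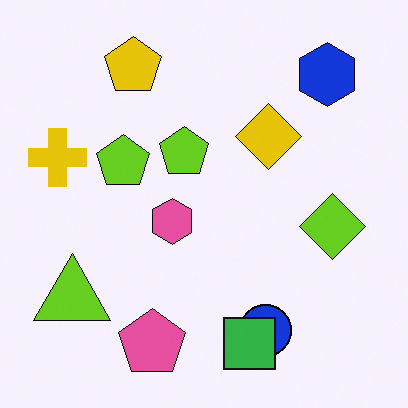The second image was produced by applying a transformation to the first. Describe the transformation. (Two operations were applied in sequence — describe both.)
The transformation is: given slightly increased contrast, then overlaid with an additional green square.

Tones are pushed away from mid-grey across the whole image — a global contrast change. A green square appears in the second image that is absent from the first.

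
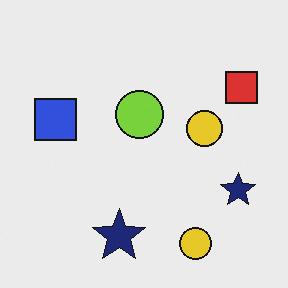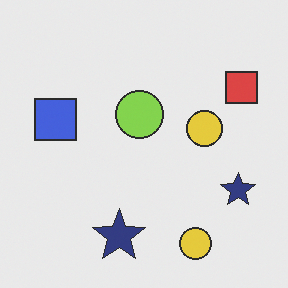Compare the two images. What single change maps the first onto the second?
Given slightly reduced contrast.

Tones are pushed toward mid-grey across the whole image — a global contrast change.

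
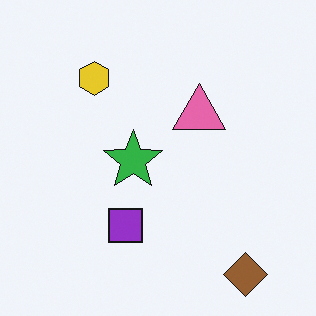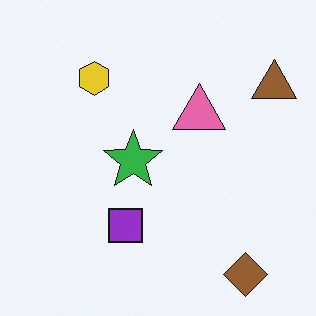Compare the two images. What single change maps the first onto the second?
The image was overlaid with an additional brown triangle.

A brown triangle appears in the second image that is absent from the first.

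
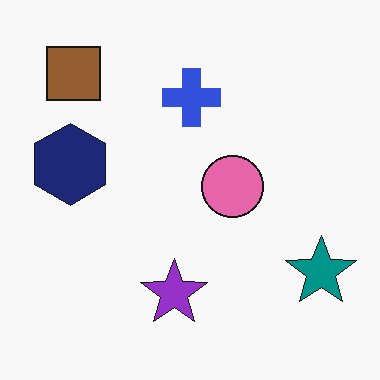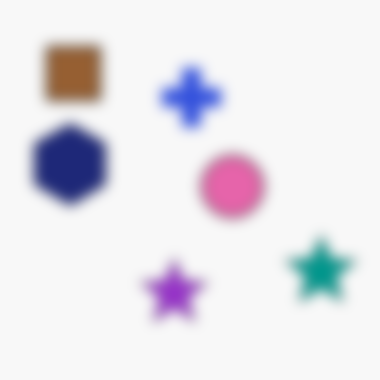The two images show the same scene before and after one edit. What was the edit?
The transformation is: heavily blurred.

Shape edges and outlines are uniformly softened across the whole image.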